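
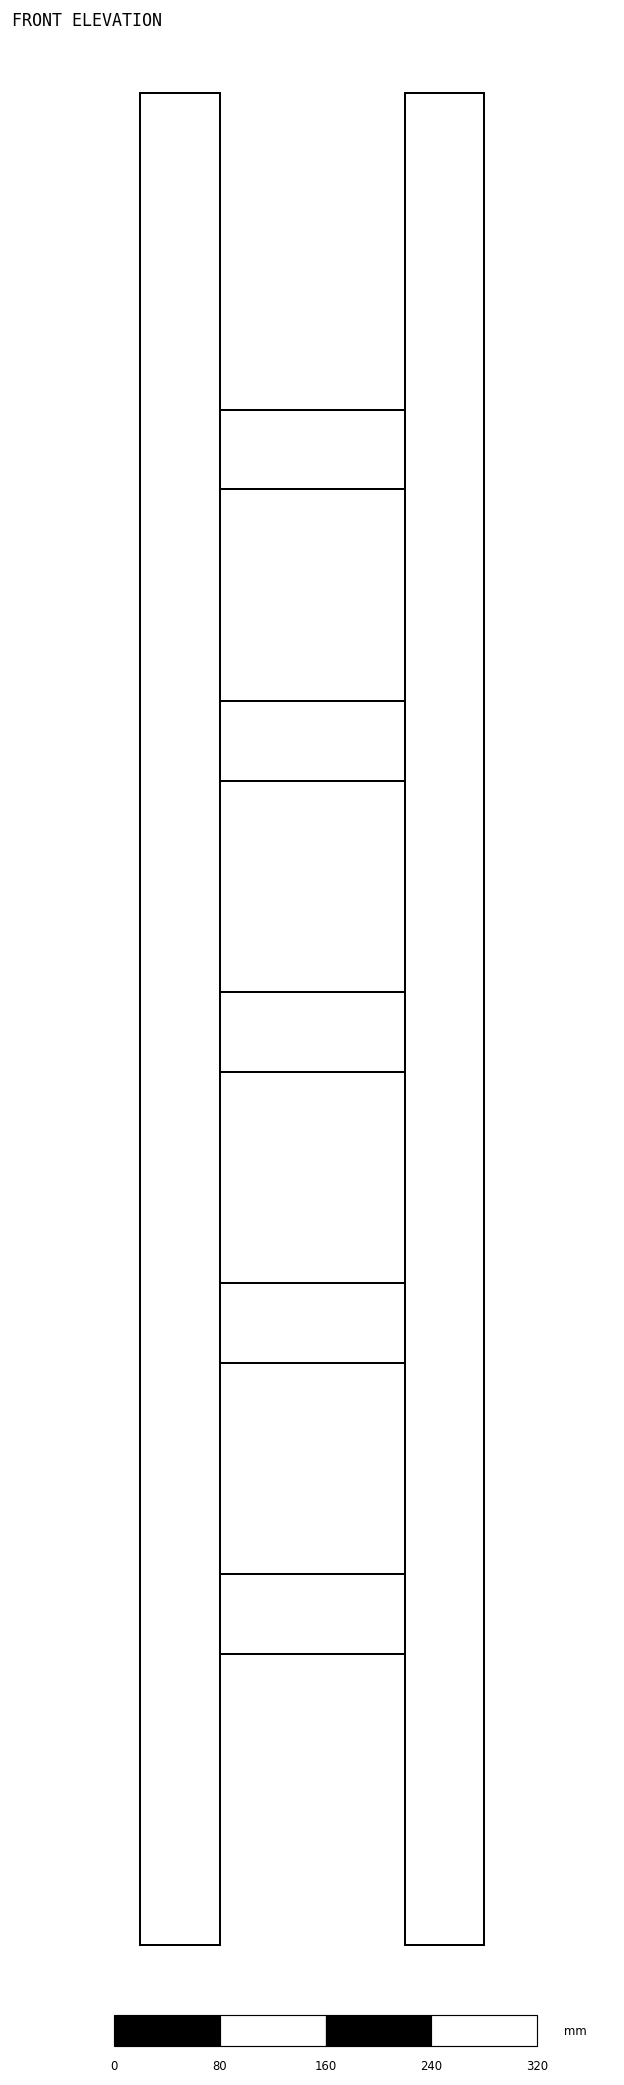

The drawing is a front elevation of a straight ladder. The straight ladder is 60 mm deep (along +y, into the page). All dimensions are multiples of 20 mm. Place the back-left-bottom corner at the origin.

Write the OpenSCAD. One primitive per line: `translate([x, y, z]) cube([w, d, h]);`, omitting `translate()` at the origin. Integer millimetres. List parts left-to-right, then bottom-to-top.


cube([60, 60, 1400]);
translate([60, 0, 220]) cube([140, 60, 60]);
translate([60, 0, 440]) cube([140, 60, 60]);
translate([60, 0, 660]) cube([140, 60, 60]);
translate([60, 0, 880]) cube([140, 60, 60]);
translate([60, 0, 1100]) cube([140, 60, 60]);
translate([200, 0, 0]) cube([60, 60, 1400]);


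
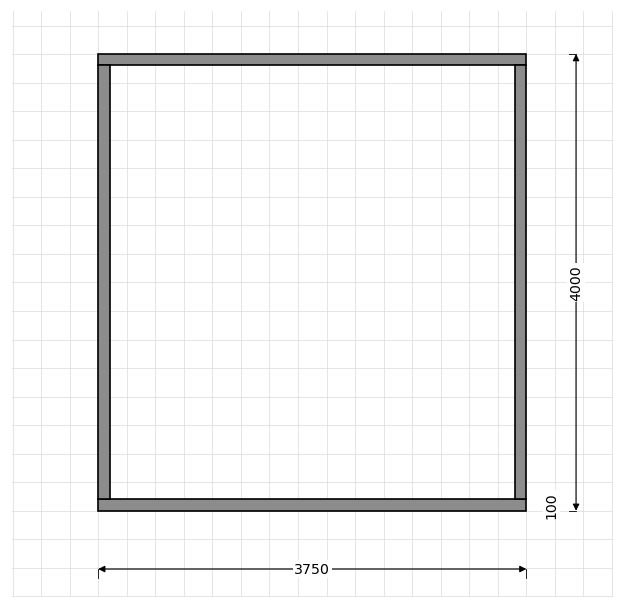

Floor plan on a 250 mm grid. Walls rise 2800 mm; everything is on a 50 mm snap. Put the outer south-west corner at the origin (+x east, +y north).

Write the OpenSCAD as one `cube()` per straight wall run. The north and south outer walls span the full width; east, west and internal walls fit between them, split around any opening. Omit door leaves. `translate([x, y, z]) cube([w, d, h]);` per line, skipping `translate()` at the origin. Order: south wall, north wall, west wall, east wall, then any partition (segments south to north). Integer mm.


cube([3750, 100, 2800]);
translate([0, 3900, 0]) cube([3750, 100, 2800]);
translate([0, 100, 0]) cube([100, 3800, 2800]);
translate([3650, 100, 0]) cube([100, 3800, 2800]);


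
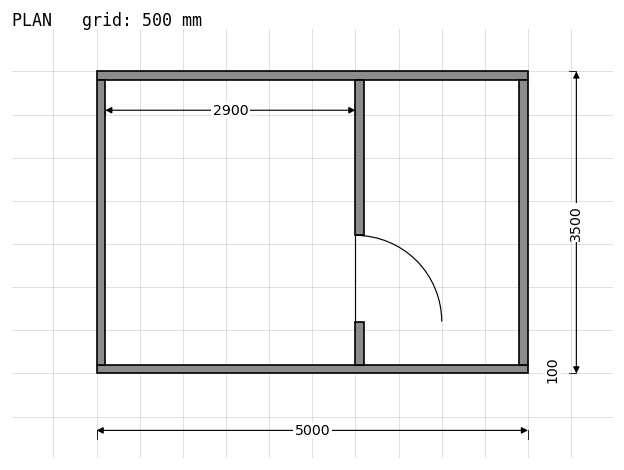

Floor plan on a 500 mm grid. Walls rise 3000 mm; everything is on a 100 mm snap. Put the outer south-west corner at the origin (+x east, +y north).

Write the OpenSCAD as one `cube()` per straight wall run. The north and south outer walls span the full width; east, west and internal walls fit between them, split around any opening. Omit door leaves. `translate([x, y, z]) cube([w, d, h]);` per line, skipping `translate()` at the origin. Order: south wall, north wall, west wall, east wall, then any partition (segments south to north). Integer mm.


cube([5000, 100, 3000]);
translate([0, 3400, 0]) cube([5000, 100, 3000]);
translate([0, 100, 0]) cube([100, 3300, 3000]);
translate([4900, 100, 0]) cube([100, 3300, 3000]);
translate([3000, 100, 0]) cube([100, 500, 3000]);
translate([3000, 1600, 0]) cube([100, 1800, 3000]);


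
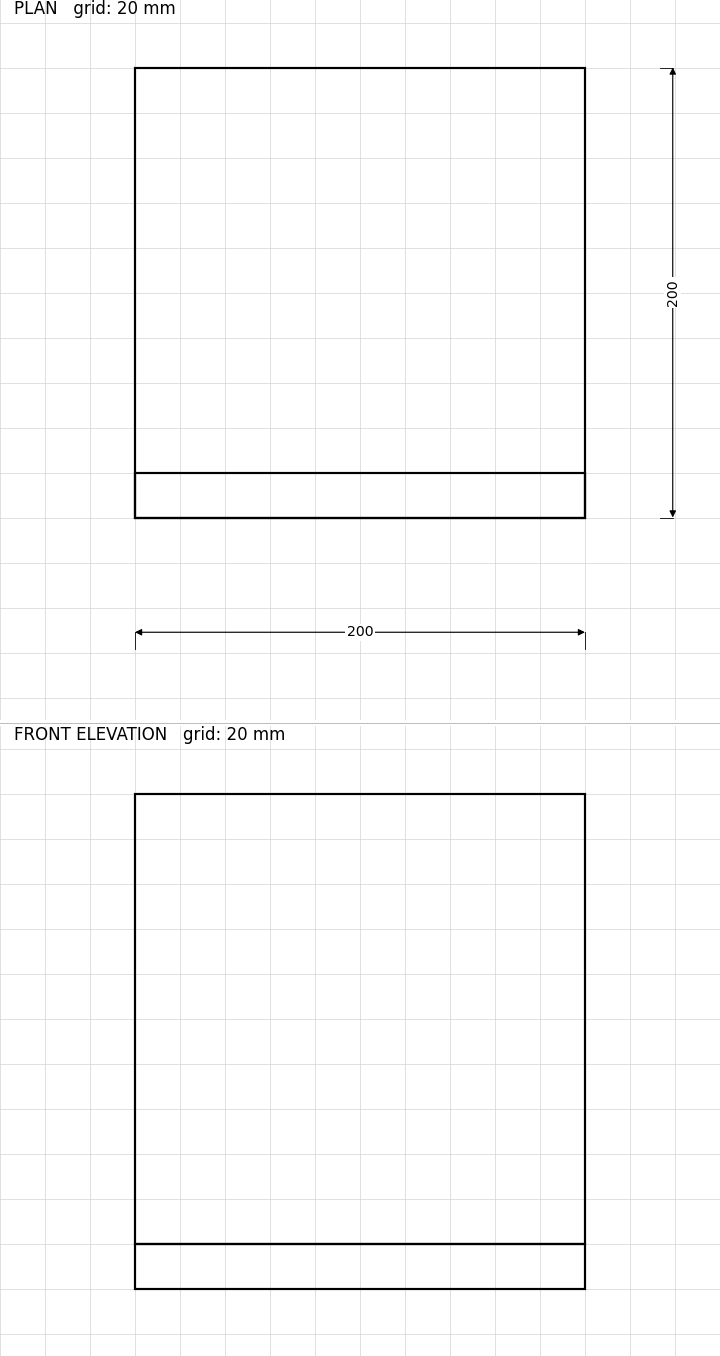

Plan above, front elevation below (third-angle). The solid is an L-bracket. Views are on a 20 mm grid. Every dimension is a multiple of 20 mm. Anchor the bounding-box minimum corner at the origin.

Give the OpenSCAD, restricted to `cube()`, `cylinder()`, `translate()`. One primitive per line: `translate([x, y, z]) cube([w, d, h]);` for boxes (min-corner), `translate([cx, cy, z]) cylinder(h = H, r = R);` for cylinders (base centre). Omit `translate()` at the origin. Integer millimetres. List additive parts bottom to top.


cube([200, 200, 20]);
translate([0, 0, 20]) cube([200, 20, 200]);


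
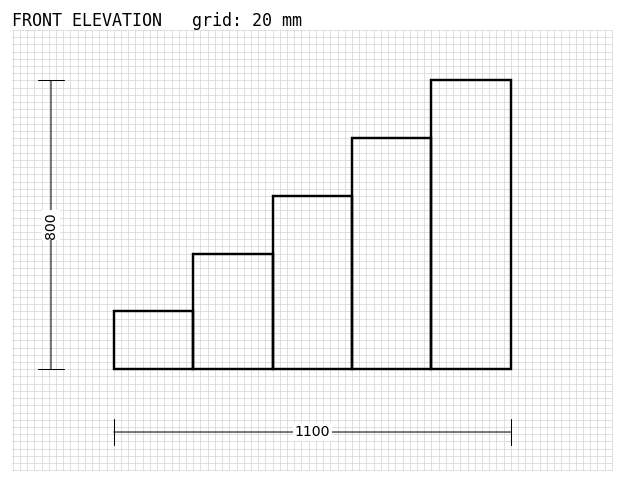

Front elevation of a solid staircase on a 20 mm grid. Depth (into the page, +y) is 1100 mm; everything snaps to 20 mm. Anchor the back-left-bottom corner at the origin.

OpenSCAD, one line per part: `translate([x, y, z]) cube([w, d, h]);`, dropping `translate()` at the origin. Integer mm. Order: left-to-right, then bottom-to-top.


cube([220, 1100, 160]);
translate([220, 0, 0]) cube([220, 1100, 320]);
translate([440, 0, 0]) cube([220, 1100, 480]);
translate([660, 0, 0]) cube([220, 1100, 640]);
translate([880, 0, 0]) cube([220, 1100, 800]);


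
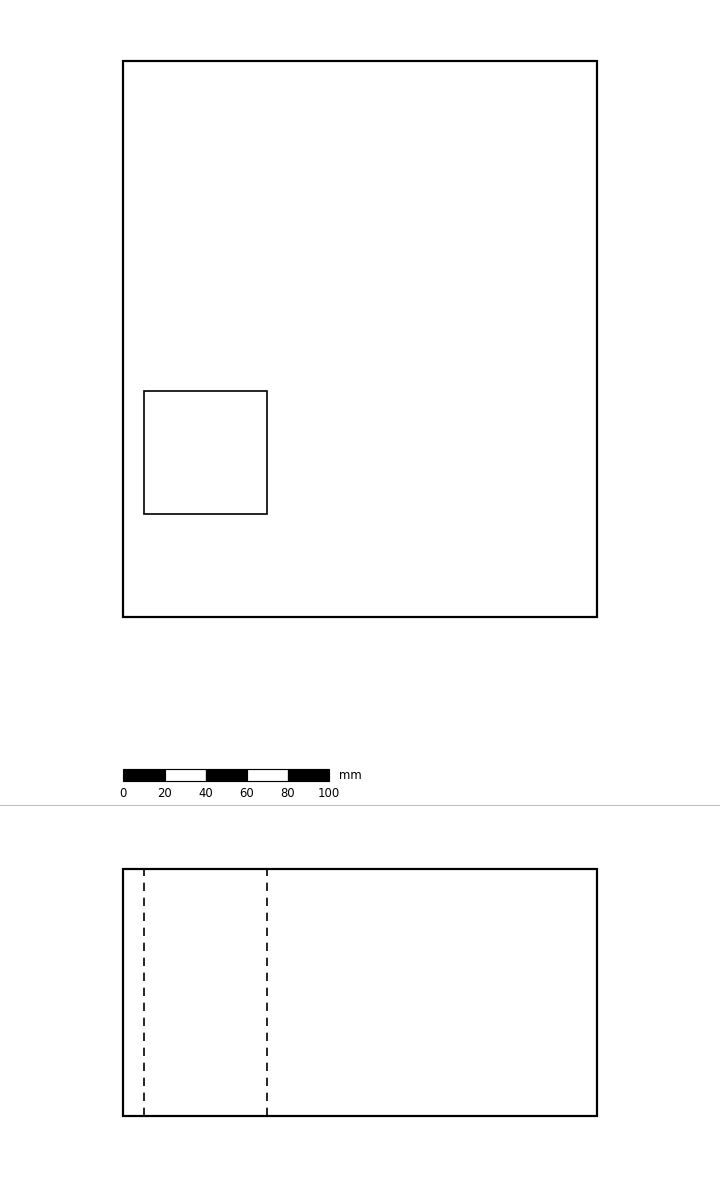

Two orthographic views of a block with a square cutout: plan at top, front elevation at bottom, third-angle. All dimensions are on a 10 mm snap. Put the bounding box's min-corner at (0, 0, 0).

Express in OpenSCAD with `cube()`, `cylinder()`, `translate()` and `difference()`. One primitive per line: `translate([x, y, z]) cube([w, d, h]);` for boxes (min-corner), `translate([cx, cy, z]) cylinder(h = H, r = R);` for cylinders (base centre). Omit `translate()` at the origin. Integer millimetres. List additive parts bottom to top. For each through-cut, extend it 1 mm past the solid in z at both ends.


difference() {
  cube([230, 270, 120]);
  translate([10, 50, -1]) cube([60, 60, 122]);
}


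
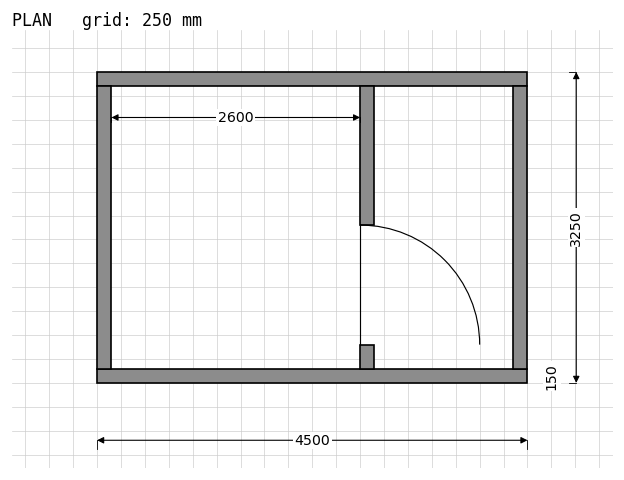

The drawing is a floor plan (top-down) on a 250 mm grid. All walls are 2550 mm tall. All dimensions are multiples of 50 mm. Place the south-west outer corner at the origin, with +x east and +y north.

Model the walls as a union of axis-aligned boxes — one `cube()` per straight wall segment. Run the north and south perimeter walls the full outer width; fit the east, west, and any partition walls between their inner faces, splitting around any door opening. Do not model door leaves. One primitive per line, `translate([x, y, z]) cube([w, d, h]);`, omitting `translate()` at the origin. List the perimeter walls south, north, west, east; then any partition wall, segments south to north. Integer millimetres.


cube([4500, 150, 2550]);
translate([0, 3100, 0]) cube([4500, 150, 2550]);
translate([0, 150, 0]) cube([150, 2950, 2550]);
translate([4350, 150, 0]) cube([150, 2950, 2550]);
translate([2750, 150, 0]) cube([150, 250, 2550]);
translate([2750, 1650, 0]) cube([150, 1450, 2550]);


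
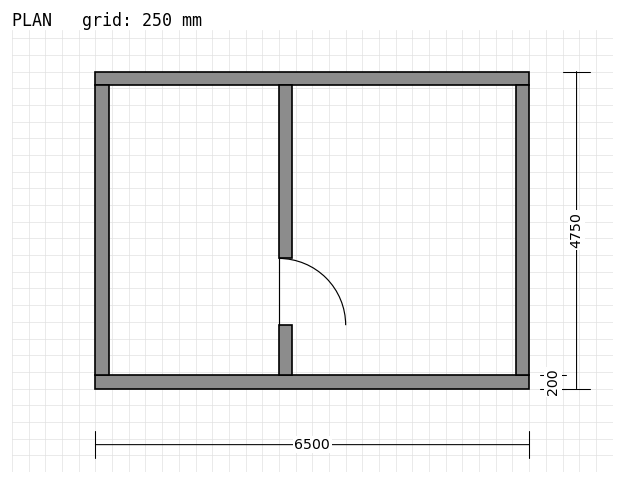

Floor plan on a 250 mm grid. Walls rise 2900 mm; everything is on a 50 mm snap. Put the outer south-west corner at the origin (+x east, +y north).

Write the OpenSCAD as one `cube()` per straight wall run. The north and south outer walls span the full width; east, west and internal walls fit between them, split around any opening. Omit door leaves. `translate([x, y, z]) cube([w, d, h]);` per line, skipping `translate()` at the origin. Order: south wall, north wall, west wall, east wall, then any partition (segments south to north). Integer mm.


cube([6500, 200, 2900]);
translate([0, 4550, 0]) cube([6500, 200, 2900]);
translate([0, 200, 0]) cube([200, 4350, 2900]);
translate([6300, 200, 0]) cube([200, 4350, 2900]);
translate([2750, 200, 0]) cube([200, 750, 2900]);
translate([2750, 1950, 0]) cube([200, 2600, 2900]);


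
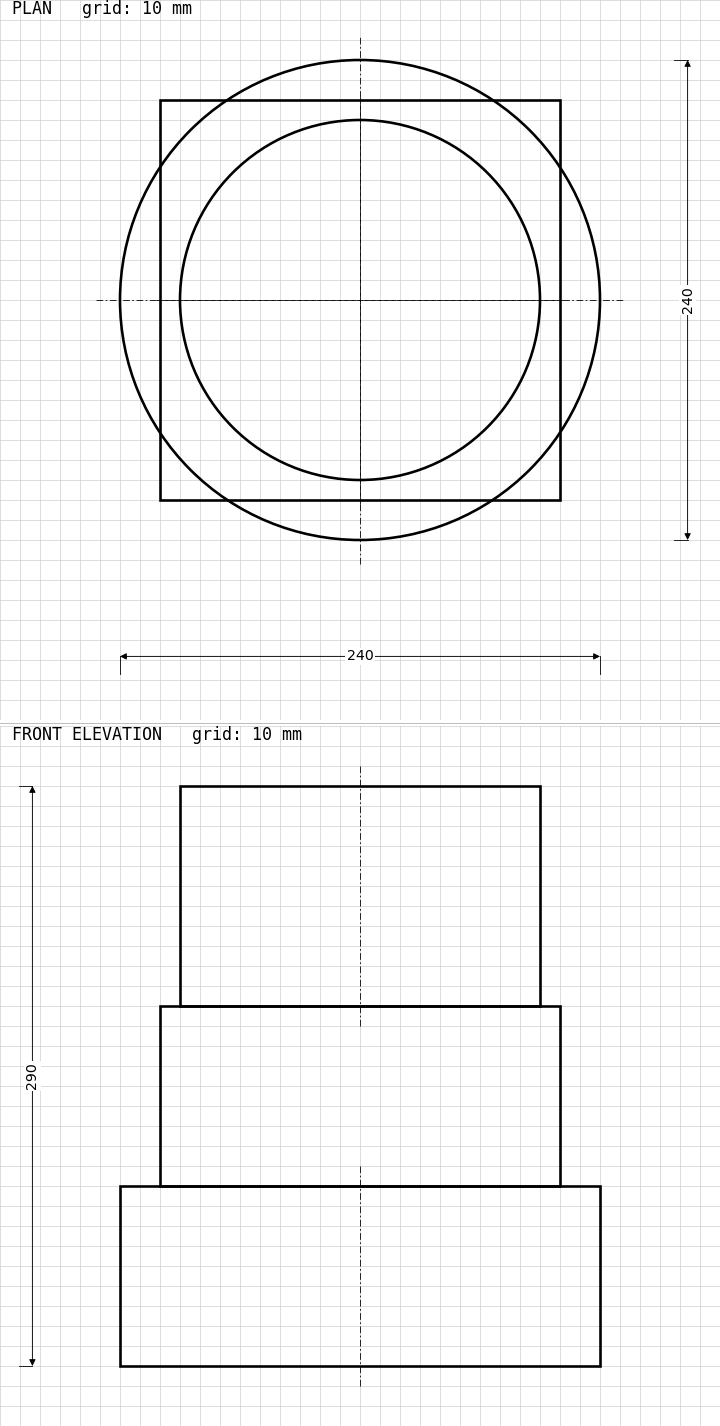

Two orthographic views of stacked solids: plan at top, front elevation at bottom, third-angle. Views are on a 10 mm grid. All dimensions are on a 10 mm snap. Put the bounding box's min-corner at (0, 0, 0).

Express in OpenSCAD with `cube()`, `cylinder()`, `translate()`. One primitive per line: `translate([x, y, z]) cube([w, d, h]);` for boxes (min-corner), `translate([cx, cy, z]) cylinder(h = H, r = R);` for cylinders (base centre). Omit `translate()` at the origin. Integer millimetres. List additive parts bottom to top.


translate([120, 120, 0]) cylinder(h = 90, r = 120);
translate([20, 20, 90]) cube([200, 200, 90]);
translate([120, 120, 180]) cylinder(h = 110, r = 90);


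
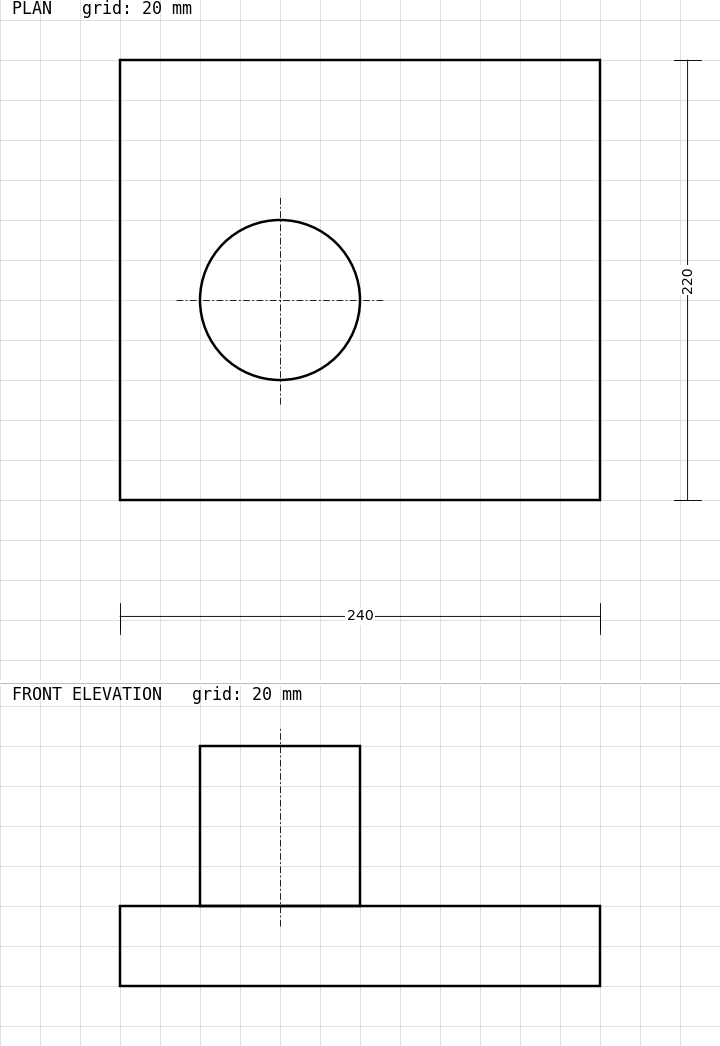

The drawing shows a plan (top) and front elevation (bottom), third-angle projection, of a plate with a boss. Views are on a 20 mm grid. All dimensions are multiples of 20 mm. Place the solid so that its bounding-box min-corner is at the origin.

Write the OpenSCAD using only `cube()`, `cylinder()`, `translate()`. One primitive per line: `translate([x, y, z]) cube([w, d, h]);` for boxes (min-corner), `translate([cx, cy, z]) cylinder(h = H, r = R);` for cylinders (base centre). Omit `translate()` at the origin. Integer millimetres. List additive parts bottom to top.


cube([240, 220, 40]);
translate([80, 100, 40]) cylinder(h = 80, r = 40);


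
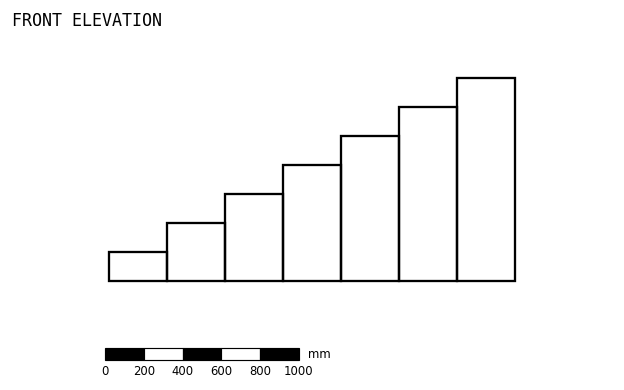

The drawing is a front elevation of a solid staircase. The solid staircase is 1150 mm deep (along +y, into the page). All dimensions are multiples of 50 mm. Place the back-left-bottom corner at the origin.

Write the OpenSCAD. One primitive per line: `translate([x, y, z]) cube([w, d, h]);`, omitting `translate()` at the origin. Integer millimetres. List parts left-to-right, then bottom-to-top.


cube([300, 1150, 150]);
translate([300, 0, 0]) cube([300, 1150, 300]);
translate([600, 0, 0]) cube([300, 1150, 450]);
translate([900, 0, 0]) cube([300, 1150, 600]);
translate([1200, 0, 0]) cube([300, 1150, 750]);
translate([1500, 0, 0]) cube([300, 1150, 900]);
translate([1800, 0, 0]) cube([300, 1150, 1050]);


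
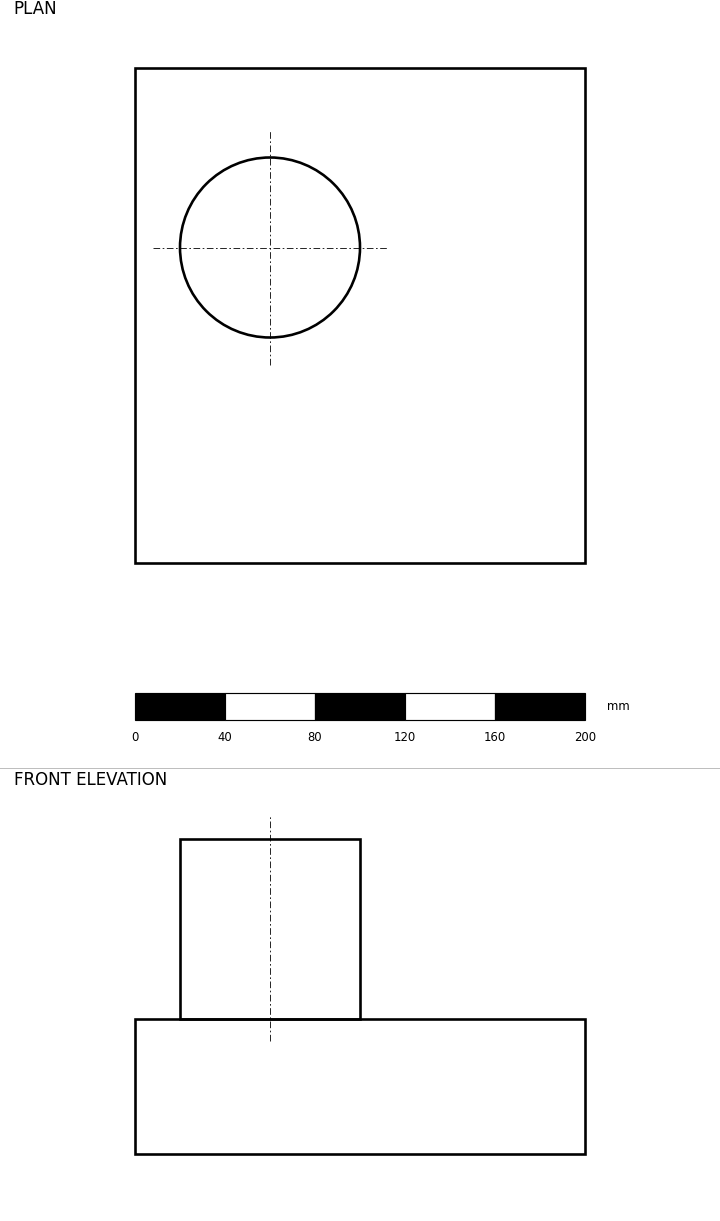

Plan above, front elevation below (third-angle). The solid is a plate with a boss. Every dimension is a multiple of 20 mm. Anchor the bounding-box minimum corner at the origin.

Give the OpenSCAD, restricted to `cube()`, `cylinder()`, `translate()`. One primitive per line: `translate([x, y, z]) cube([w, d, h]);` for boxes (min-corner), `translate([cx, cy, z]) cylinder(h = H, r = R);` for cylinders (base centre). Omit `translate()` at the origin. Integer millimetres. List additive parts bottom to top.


cube([200, 220, 60]);
translate([60, 140, 60]) cylinder(h = 80, r = 40);


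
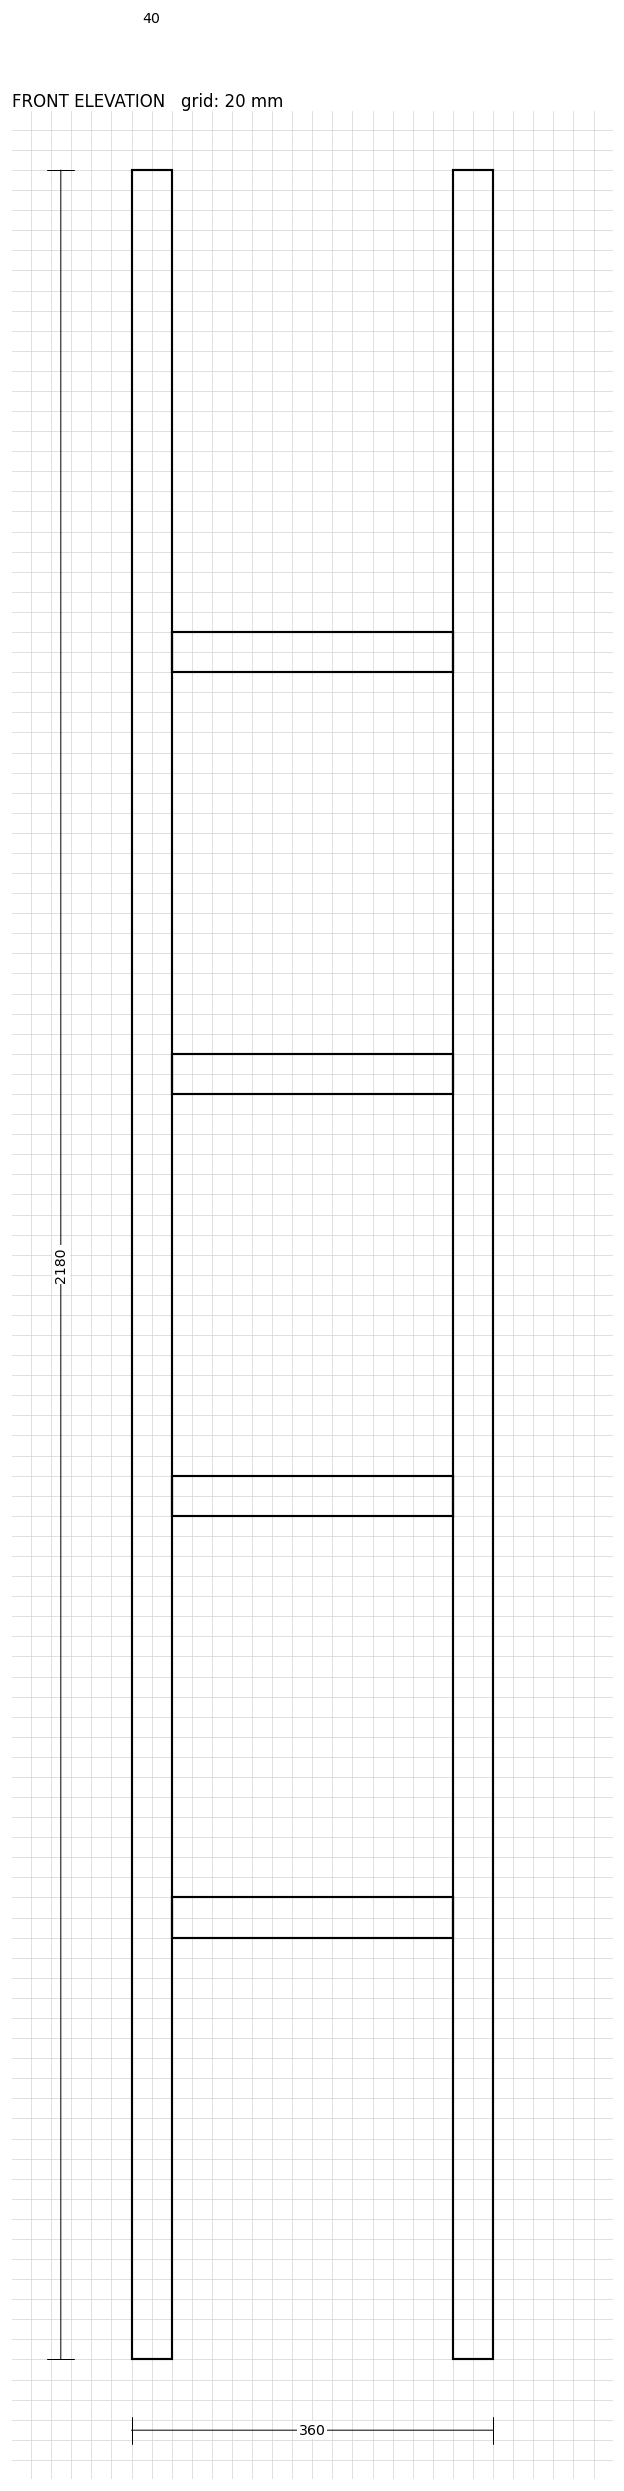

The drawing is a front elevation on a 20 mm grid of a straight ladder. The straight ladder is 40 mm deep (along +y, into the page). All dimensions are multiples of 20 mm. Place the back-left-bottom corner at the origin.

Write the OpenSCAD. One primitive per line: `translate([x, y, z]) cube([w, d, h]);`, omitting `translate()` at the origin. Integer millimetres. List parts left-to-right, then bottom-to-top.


cube([40, 40, 2180]);
translate([40, 0, 420]) cube([280, 40, 40]);
translate([40, 0, 840]) cube([280, 40, 40]);
translate([40, 0, 1260]) cube([280, 40, 40]);
translate([40, 0, 1680]) cube([280, 40, 40]);
translate([320, 0, 0]) cube([40, 40, 2180]);


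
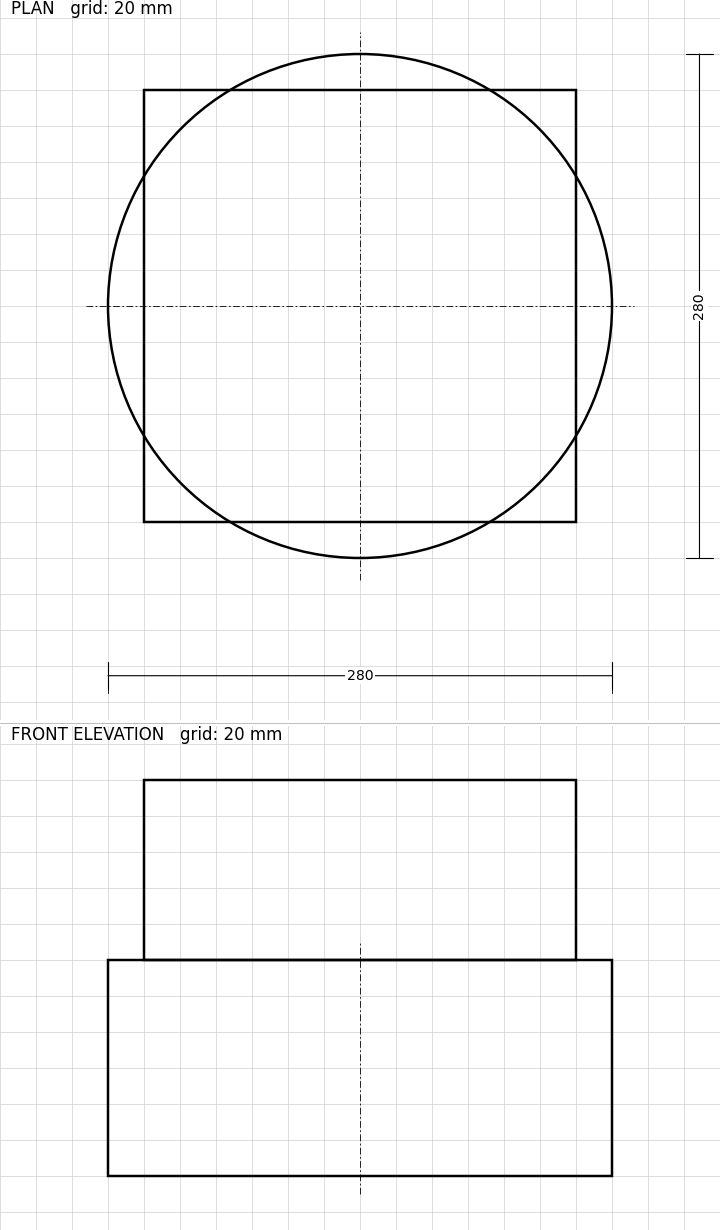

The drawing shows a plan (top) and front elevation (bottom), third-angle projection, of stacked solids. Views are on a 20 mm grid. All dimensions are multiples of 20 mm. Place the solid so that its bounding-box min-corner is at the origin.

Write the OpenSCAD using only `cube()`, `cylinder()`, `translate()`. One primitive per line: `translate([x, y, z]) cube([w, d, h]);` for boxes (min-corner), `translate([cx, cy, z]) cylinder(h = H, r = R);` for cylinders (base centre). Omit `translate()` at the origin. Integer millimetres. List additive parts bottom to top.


translate([140, 140, 0]) cylinder(h = 120, r = 140);
translate([20, 20, 120]) cube([240, 240, 100]);


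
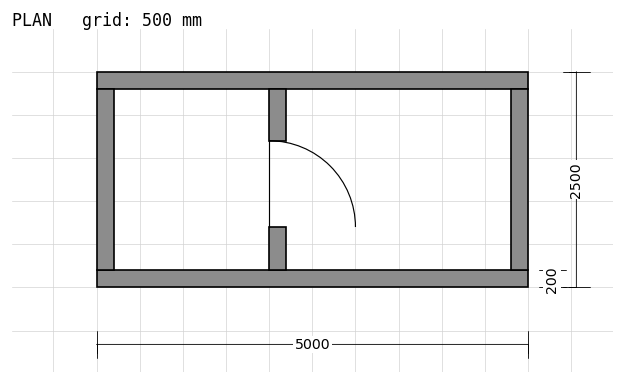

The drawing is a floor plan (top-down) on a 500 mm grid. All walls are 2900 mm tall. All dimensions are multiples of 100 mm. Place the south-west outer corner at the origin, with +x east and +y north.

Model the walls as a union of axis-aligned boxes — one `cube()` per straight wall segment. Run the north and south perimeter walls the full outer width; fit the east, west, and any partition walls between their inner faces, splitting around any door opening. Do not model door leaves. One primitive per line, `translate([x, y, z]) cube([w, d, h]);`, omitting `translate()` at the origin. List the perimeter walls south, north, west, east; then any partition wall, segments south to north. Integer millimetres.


cube([5000, 200, 2900]);
translate([0, 2300, 0]) cube([5000, 200, 2900]);
translate([0, 200, 0]) cube([200, 2100, 2900]);
translate([4800, 200, 0]) cube([200, 2100, 2900]);
translate([2000, 200, 0]) cube([200, 500, 2900]);
translate([2000, 1700, 0]) cube([200, 600, 2900]);


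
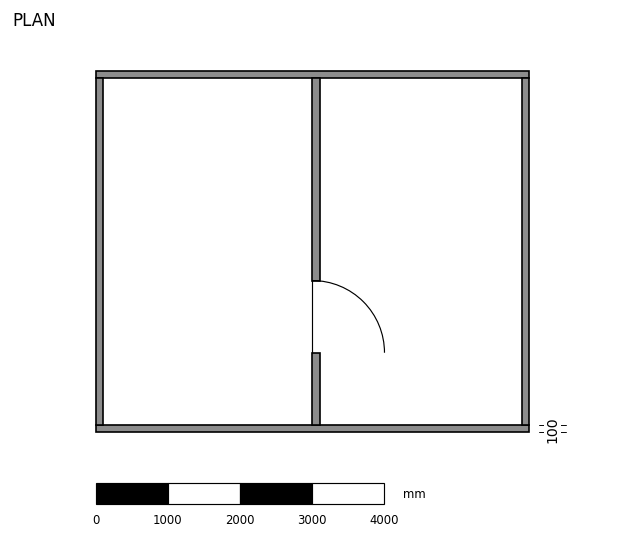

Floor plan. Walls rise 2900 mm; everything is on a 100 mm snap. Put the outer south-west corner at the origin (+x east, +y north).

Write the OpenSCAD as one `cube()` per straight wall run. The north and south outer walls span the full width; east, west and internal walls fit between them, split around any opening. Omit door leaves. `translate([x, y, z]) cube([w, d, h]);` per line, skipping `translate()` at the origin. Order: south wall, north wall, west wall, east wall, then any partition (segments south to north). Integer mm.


cube([6000, 100, 2900]);
translate([0, 4900, 0]) cube([6000, 100, 2900]);
translate([0, 100, 0]) cube([100, 4800, 2900]);
translate([5900, 100, 0]) cube([100, 4800, 2900]);
translate([3000, 100, 0]) cube([100, 1000, 2900]);
translate([3000, 2100, 0]) cube([100, 2800, 2900]);


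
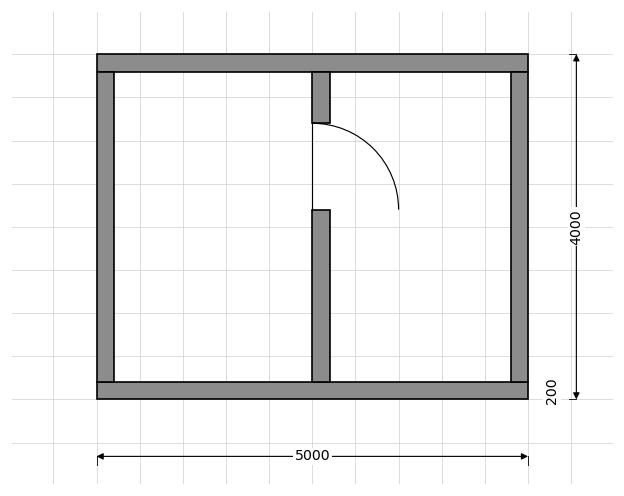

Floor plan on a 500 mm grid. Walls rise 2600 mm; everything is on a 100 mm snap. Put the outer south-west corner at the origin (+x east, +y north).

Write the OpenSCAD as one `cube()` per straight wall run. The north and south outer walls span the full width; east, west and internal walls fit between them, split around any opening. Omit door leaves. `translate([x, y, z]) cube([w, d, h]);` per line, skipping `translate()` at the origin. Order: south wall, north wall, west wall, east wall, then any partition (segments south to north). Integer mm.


cube([5000, 200, 2600]);
translate([0, 3800, 0]) cube([5000, 200, 2600]);
translate([0, 200, 0]) cube([200, 3600, 2600]);
translate([4800, 200, 0]) cube([200, 3600, 2600]);
translate([2500, 200, 0]) cube([200, 2000, 2600]);
translate([2500, 3200, 0]) cube([200, 600, 2600]);


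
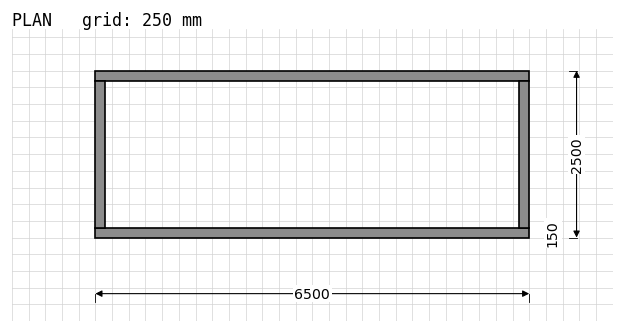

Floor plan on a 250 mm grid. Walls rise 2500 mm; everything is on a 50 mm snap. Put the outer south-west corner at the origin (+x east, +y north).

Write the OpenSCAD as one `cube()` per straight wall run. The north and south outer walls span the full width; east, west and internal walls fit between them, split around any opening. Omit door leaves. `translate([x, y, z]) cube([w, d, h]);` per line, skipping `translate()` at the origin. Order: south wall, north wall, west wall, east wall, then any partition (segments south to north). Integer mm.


cube([6500, 150, 2500]);
translate([0, 2350, 0]) cube([6500, 150, 2500]);
translate([0, 150, 0]) cube([150, 2200, 2500]);
translate([6350, 150, 0]) cube([150, 2200, 2500]);


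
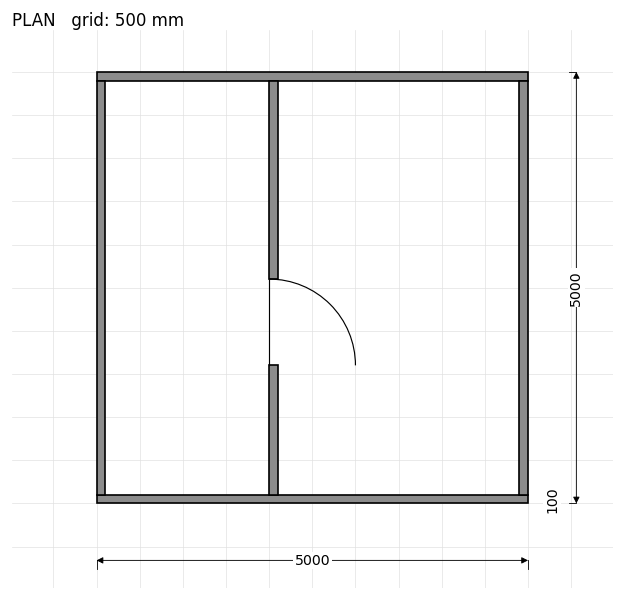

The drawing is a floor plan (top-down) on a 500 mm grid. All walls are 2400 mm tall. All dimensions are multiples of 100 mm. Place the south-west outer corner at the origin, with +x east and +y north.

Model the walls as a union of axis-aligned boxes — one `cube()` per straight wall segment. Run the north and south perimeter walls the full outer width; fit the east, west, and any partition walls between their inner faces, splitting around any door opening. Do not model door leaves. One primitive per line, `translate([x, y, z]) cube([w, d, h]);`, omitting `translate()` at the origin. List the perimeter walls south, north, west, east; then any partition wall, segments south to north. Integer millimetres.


cube([5000, 100, 2400]);
translate([0, 4900, 0]) cube([5000, 100, 2400]);
translate([0, 100, 0]) cube([100, 4800, 2400]);
translate([4900, 100, 0]) cube([100, 4800, 2400]);
translate([2000, 100, 0]) cube([100, 1500, 2400]);
translate([2000, 2600, 0]) cube([100, 2300, 2400]);


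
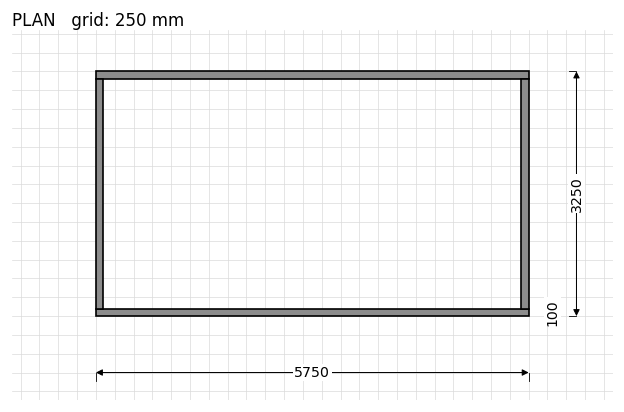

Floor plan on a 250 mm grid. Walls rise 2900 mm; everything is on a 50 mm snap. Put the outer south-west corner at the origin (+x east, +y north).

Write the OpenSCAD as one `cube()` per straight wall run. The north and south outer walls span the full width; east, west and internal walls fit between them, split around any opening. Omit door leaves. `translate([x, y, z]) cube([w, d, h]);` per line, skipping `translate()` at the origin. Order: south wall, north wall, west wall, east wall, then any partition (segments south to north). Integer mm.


cube([5750, 100, 2900]);
translate([0, 3150, 0]) cube([5750, 100, 2900]);
translate([0, 100, 0]) cube([100, 3050, 2900]);
translate([5650, 100, 0]) cube([100, 3050, 2900]);


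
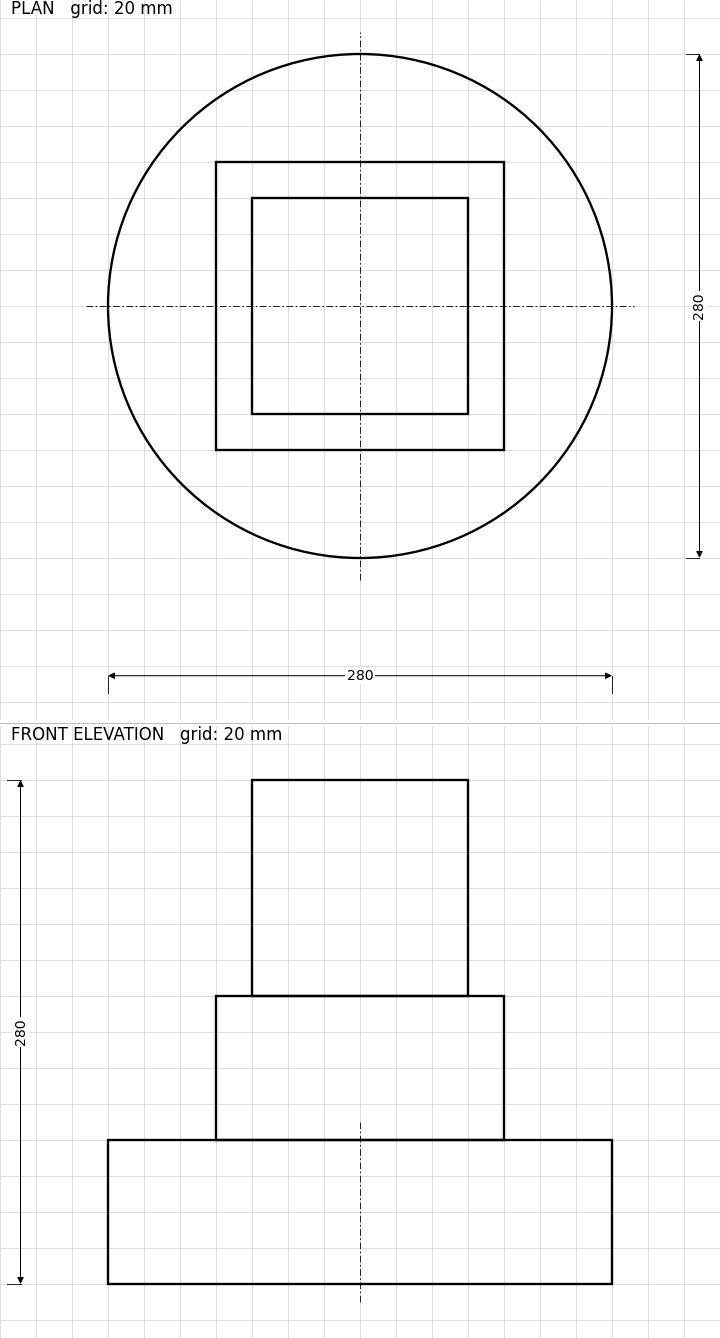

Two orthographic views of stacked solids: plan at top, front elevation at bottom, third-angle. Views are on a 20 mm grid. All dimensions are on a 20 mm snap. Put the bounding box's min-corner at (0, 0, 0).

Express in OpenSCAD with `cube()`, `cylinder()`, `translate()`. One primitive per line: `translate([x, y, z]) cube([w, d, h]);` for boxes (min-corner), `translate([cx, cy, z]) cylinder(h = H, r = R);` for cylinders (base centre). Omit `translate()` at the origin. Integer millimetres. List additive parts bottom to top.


translate([140, 140, 0]) cylinder(h = 80, r = 140);
translate([60, 60, 80]) cube([160, 160, 80]);
translate([80, 80, 160]) cube([120, 120, 120]);


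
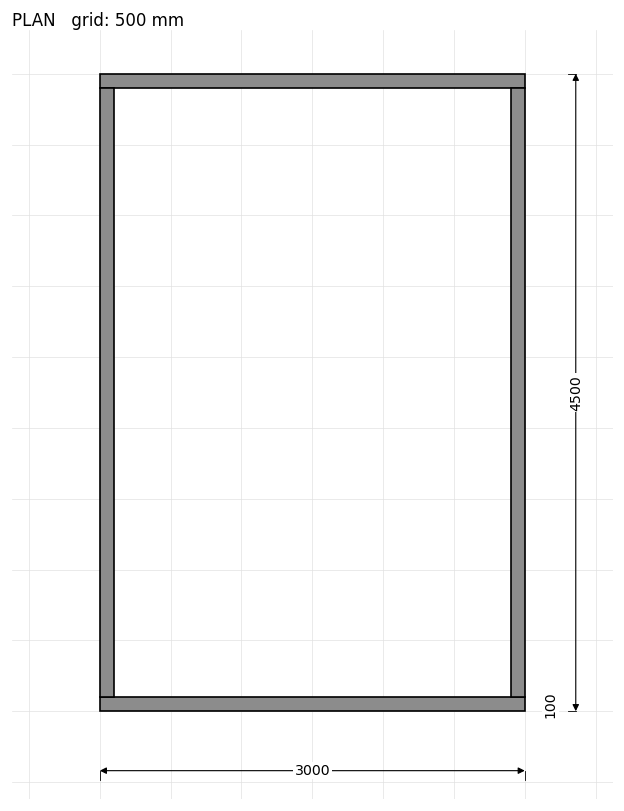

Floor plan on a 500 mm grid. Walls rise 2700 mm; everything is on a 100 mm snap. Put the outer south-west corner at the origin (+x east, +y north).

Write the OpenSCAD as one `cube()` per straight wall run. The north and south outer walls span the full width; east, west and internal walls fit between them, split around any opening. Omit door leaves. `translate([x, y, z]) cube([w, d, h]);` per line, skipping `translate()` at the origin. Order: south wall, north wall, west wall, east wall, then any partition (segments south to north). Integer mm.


cube([3000, 100, 2700]);
translate([0, 4400, 0]) cube([3000, 100, 2700]);
translate([0, 100, 0]) cube([100, 4300, 2700]);
translate([2900, 100, 0]) cube([100, 4300, 2700]);


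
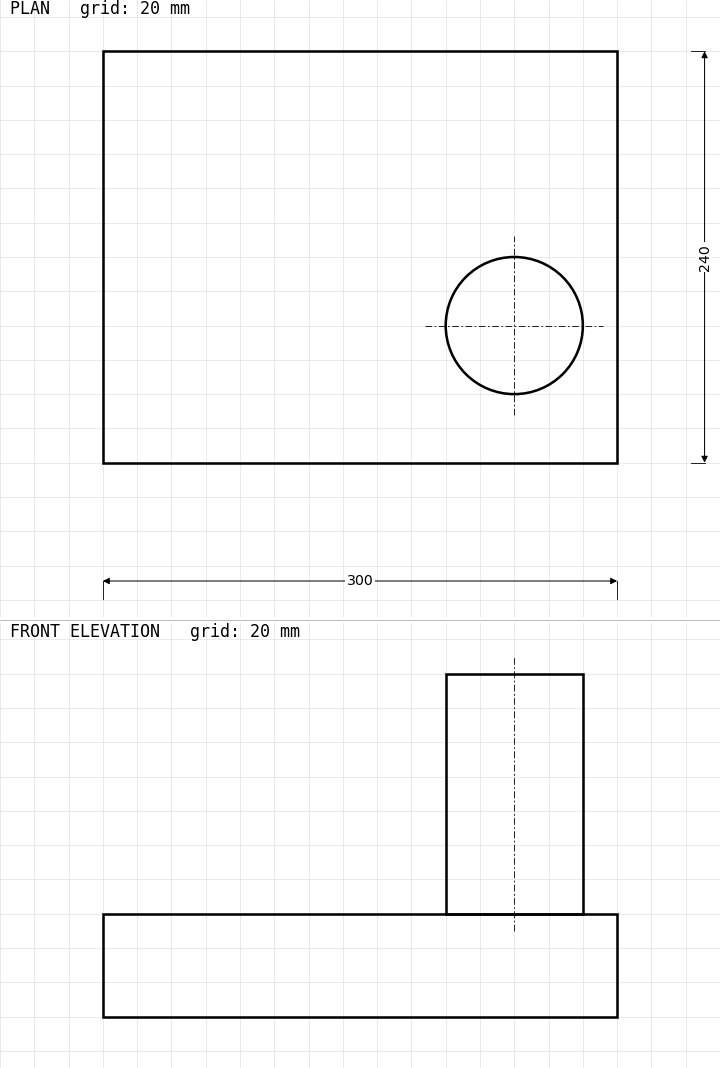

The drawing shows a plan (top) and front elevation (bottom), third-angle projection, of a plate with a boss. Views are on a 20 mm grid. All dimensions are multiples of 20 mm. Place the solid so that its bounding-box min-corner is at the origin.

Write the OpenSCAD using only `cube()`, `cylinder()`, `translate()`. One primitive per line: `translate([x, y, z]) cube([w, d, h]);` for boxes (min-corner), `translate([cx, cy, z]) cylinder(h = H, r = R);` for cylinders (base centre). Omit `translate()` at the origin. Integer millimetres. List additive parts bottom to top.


cube([300, 240, 60]);
translate([240, 80, 60]) cylinder(h = 140, r = 40);


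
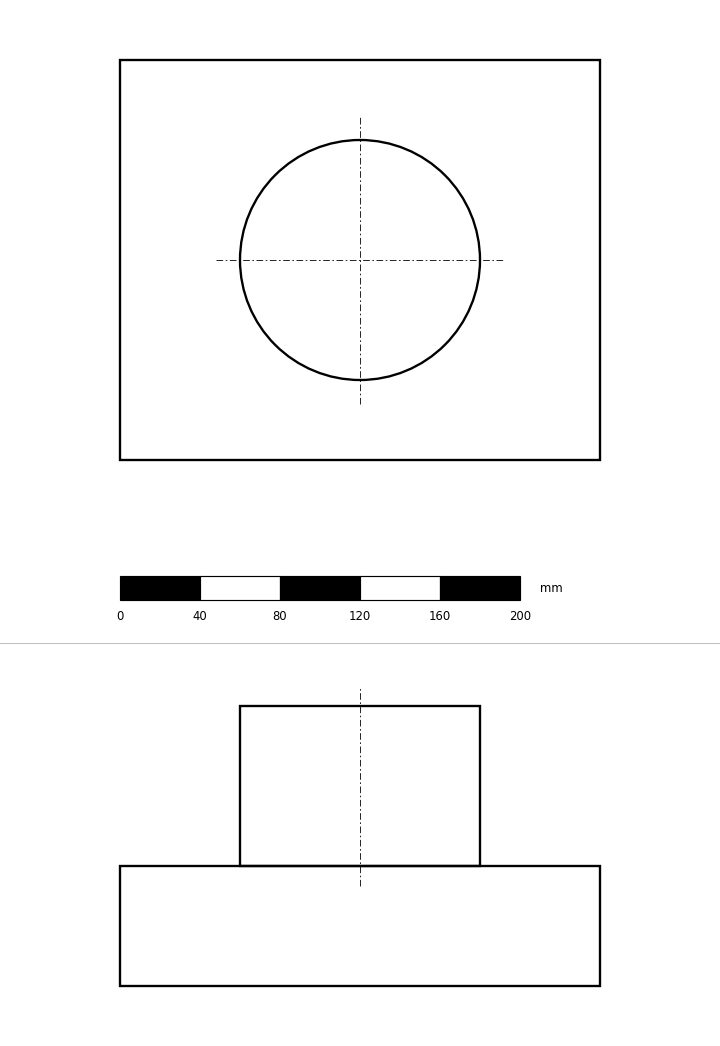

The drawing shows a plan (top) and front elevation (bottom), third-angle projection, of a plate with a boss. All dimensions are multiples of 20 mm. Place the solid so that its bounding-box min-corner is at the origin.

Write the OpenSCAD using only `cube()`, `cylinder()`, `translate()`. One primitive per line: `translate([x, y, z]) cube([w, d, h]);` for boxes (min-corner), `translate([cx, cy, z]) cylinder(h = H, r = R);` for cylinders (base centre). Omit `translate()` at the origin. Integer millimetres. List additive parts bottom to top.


cube([240, 200, 60]);
translate([120, 100, 60]) cylinder(h = 80, r = 60);


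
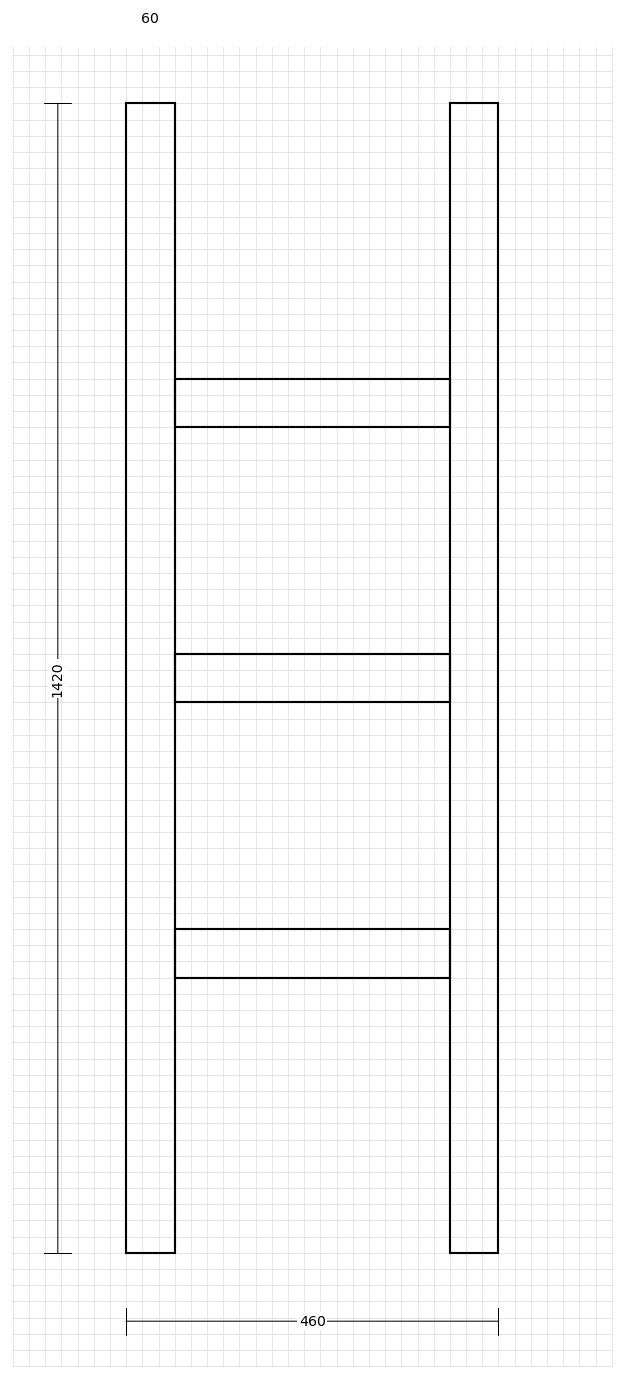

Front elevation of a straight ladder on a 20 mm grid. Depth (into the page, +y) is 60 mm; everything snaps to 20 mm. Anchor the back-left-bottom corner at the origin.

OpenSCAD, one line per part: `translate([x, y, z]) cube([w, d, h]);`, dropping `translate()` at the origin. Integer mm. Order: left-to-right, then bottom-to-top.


cube([60, 60, 1420]);
translate([60, 0, 340]) cube([340, 60, 60]);
translate([60, 0, 680]) cube([340, 60, 60]);
translate([60, 0, 1020]) cube([340, 60, 60]);
translate([400, 0, 0]) cube([60, 60, 1420]);


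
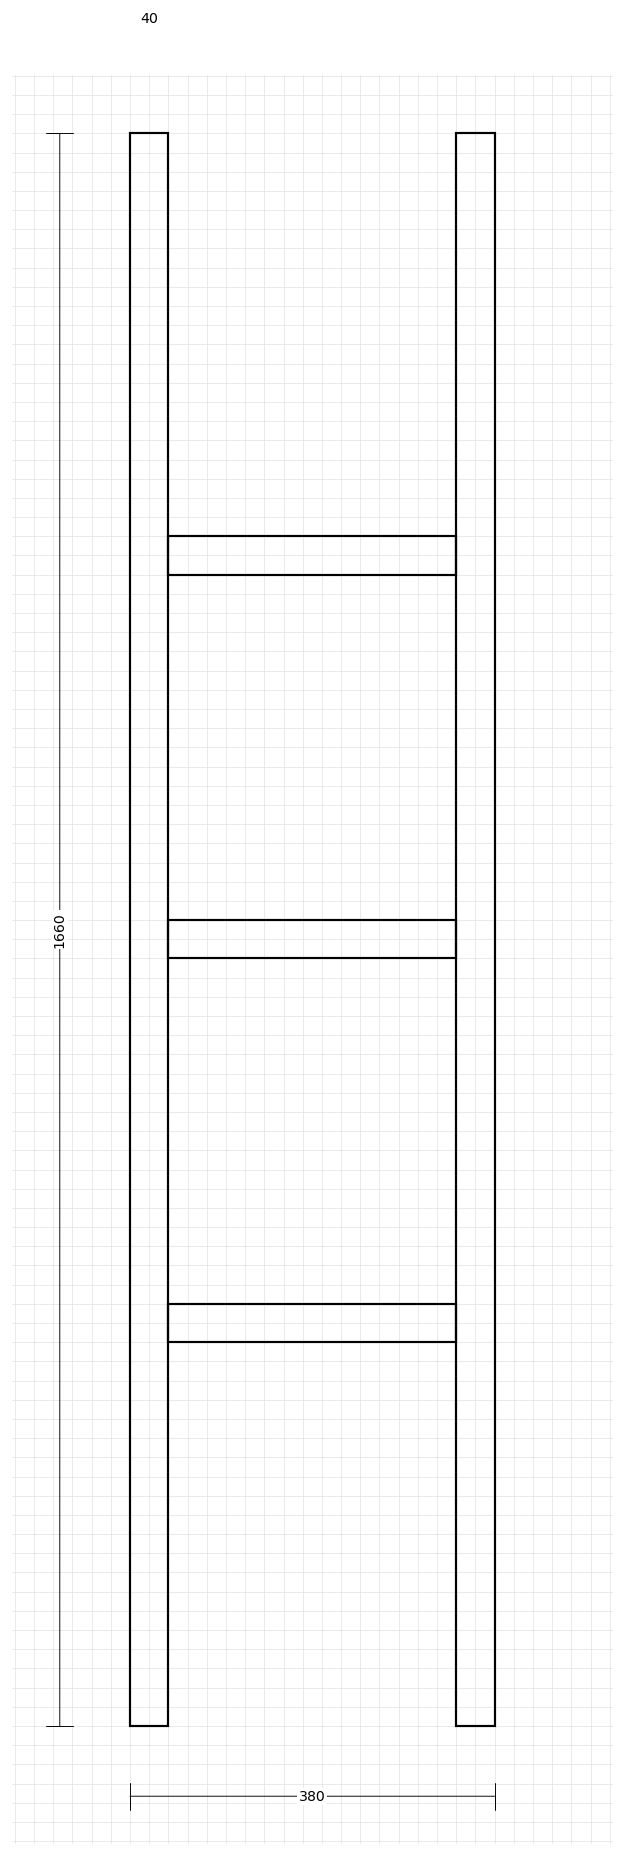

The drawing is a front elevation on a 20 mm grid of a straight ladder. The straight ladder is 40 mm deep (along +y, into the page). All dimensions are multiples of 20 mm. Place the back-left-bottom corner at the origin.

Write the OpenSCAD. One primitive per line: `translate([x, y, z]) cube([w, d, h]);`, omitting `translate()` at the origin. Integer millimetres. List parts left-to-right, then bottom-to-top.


cube([40, 40, 1660]);
translate([40, 0, 400]) cube([300, 40, 40]);
translate([40, 0, 800]) cube([300, 40, 40]);
translate([40, 0, 1200]) cube([300, 40, 40]);
translate([340, 0, 0]) cube([40, 40, 1660]);


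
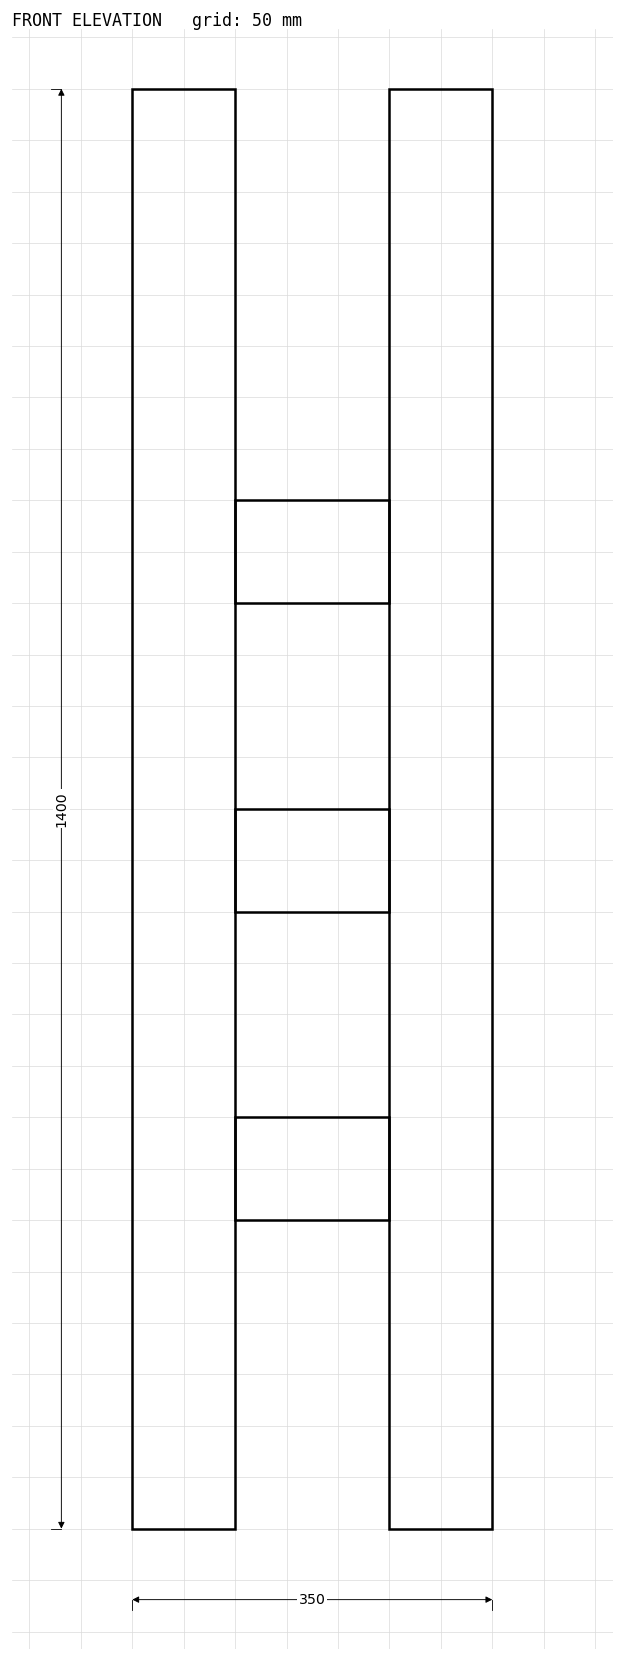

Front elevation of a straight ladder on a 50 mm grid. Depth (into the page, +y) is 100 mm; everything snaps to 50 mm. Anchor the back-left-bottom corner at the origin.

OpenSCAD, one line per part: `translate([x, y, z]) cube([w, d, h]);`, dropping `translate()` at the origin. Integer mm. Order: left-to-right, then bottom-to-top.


cube([100, 100, 1400]);
translate([100, 0, 300]) cube([150, 100, 100]);
translate([100, 0, 600]) cube([150, 100, 100]);
translate([100, 0, 900]) cube([150, 100, 100]);
translate([250, 0, 0]) cube([100, 100, 1400]);


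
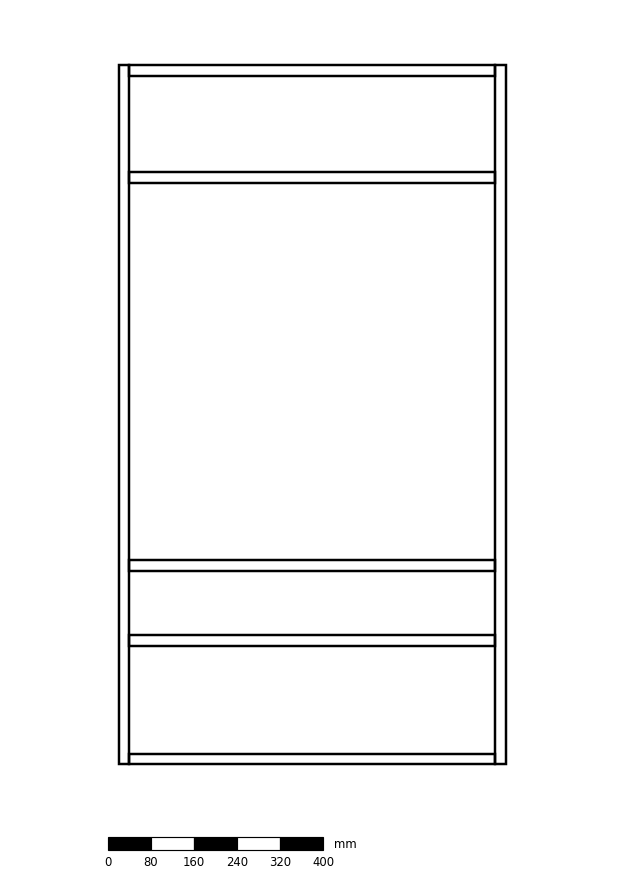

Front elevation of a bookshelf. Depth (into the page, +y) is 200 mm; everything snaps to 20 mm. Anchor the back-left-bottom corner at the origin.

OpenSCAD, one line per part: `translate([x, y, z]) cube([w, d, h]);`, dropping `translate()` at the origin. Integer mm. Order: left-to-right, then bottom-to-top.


cube([20, 200, 1300]);
translate([20, 0, 0]) cube([680, 200, 20]);
translate([20, 0, 220]) cube([680, 200, 20]);
translate([20, 0, 360]) cube([680, 200, 20]);
translate([20, 0, 1080]) cube([680, 200, 20]);
translate([20, 0, 1280]) cube([680, 200, 20]);
translate([700, 0, 0]) cube([20, 200, 1300]);


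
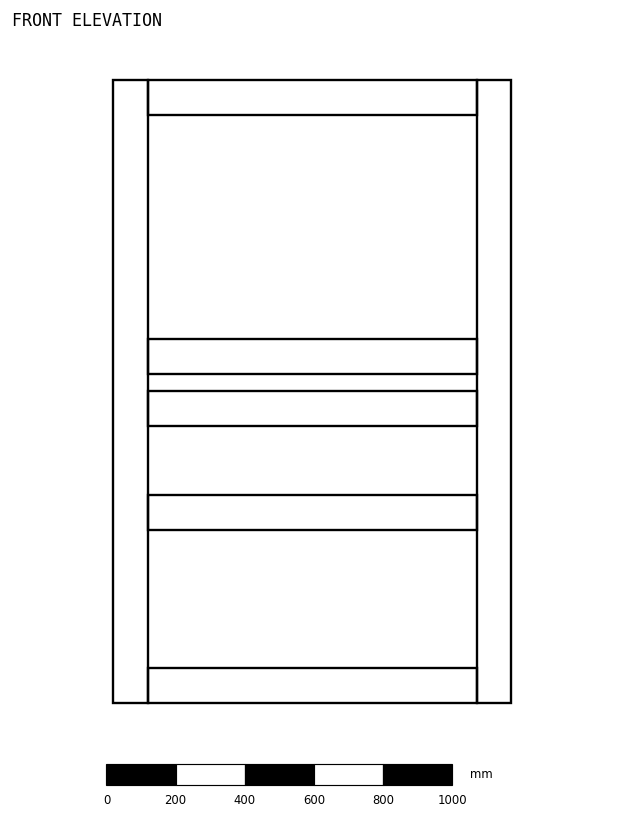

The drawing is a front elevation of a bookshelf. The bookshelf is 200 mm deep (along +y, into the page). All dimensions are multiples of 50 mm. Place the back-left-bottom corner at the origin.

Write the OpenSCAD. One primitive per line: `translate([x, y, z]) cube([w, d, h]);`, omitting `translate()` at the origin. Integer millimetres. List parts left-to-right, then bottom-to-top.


cube([100, 200, 1800]);
translate([100, 0, 0]) cube([950, 200, 100]);
translate([100, 0, 500]) cube([950, 200, 100]);
translate([100, 0, 800]) cube([950, 200, 100]);
translate([100, 0, 950]) cube([950, 200, 100]);
translate([100, 0, 1700]) cube([950, 200, 100]);
translate([1050, 0, 0]) cube([100, 200, 1800]);


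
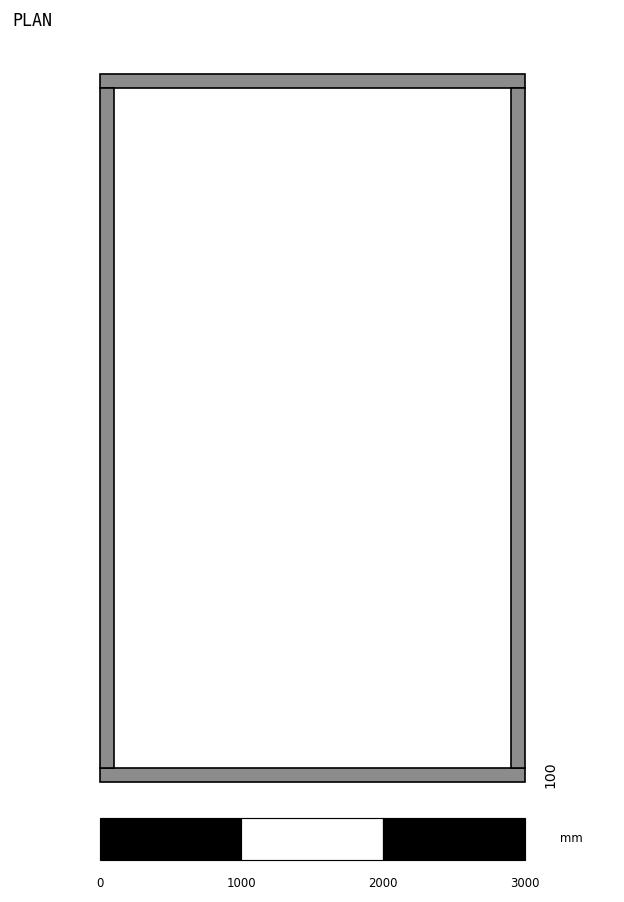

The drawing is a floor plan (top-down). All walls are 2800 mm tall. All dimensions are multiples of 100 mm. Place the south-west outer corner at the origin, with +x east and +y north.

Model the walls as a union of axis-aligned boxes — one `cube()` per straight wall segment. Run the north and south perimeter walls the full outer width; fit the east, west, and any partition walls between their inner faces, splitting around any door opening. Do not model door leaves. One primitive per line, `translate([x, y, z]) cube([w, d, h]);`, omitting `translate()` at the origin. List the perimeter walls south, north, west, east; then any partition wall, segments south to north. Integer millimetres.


cube([3000, 100, 2800]);
translate([0, 4900, 0]) cube([3000, 100, 2800]);
translate([0, 100, 0]) cube([100, 4800, 2800]);
translate([2900, 100, 0]) cube([100, 4800, 2800]);


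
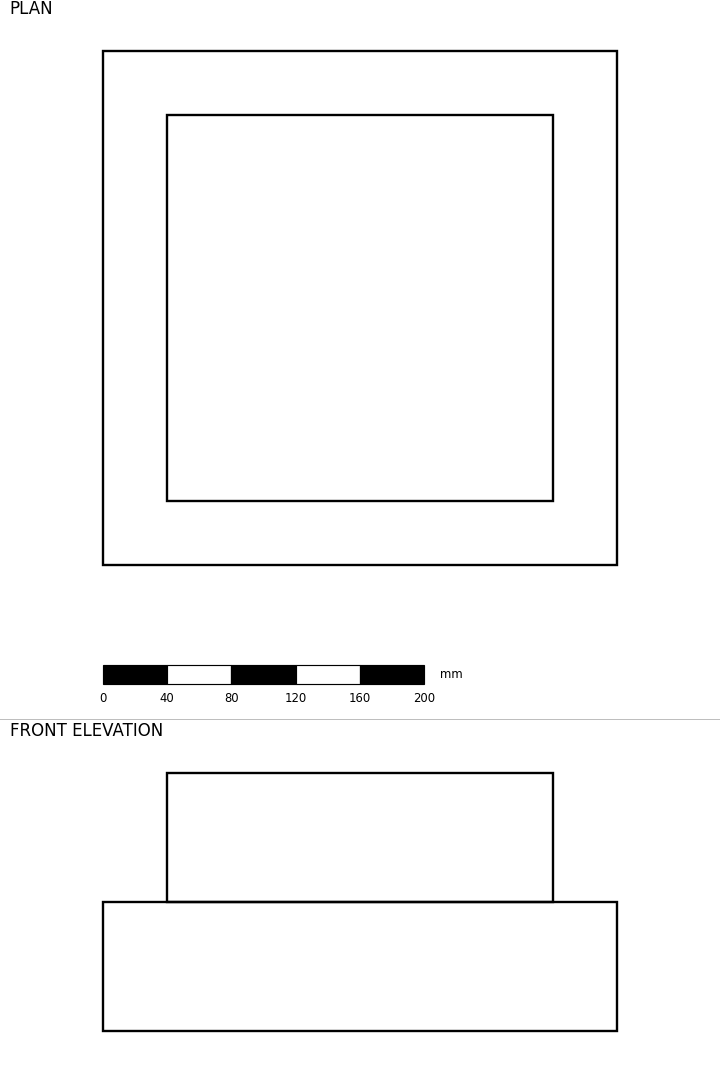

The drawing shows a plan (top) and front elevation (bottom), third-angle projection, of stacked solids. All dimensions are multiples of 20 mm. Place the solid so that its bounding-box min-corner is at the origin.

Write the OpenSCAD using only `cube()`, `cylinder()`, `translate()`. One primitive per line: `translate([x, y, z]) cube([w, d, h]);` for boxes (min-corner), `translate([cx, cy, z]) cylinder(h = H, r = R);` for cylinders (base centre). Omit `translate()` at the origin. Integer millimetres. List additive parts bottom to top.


cube([320, 320, 80]);
translate([40, 40, 80]) cube([240, 240, 80]);


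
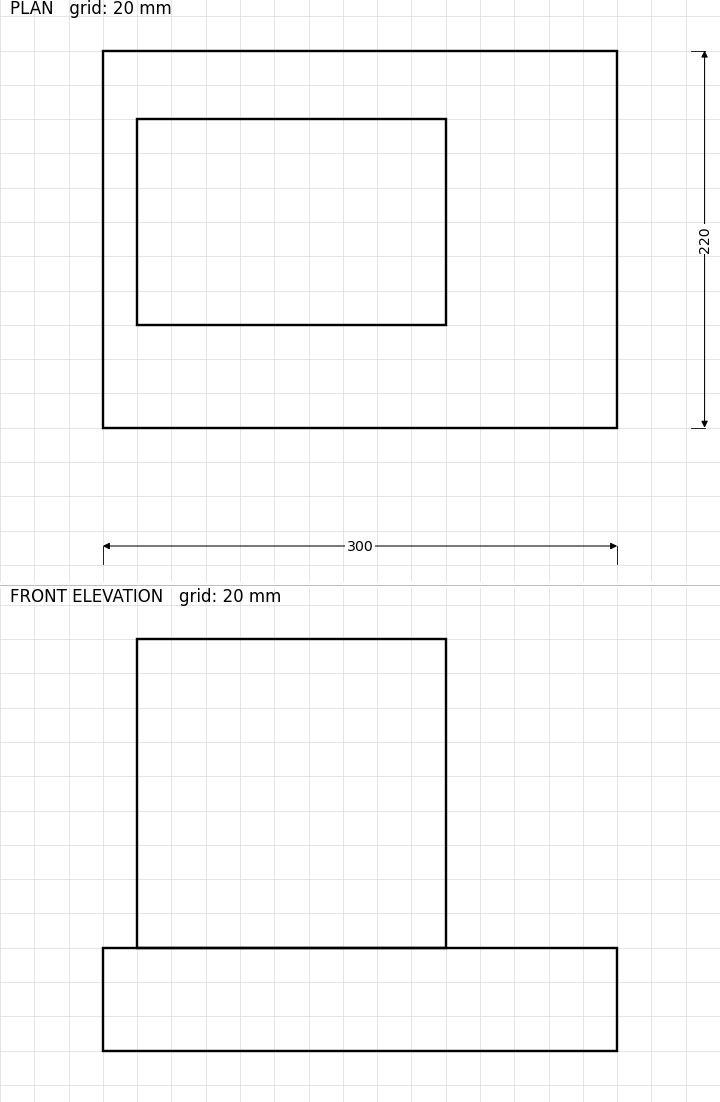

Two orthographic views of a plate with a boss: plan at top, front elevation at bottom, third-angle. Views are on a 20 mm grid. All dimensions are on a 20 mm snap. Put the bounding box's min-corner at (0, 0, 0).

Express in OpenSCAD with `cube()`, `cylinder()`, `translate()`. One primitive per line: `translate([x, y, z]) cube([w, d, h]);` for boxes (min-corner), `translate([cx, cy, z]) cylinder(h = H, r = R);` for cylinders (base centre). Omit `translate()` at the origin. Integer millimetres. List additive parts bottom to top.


cube([300, 220, 60]);
translate([20, 60, 60]) cube([180, 120, 180]);


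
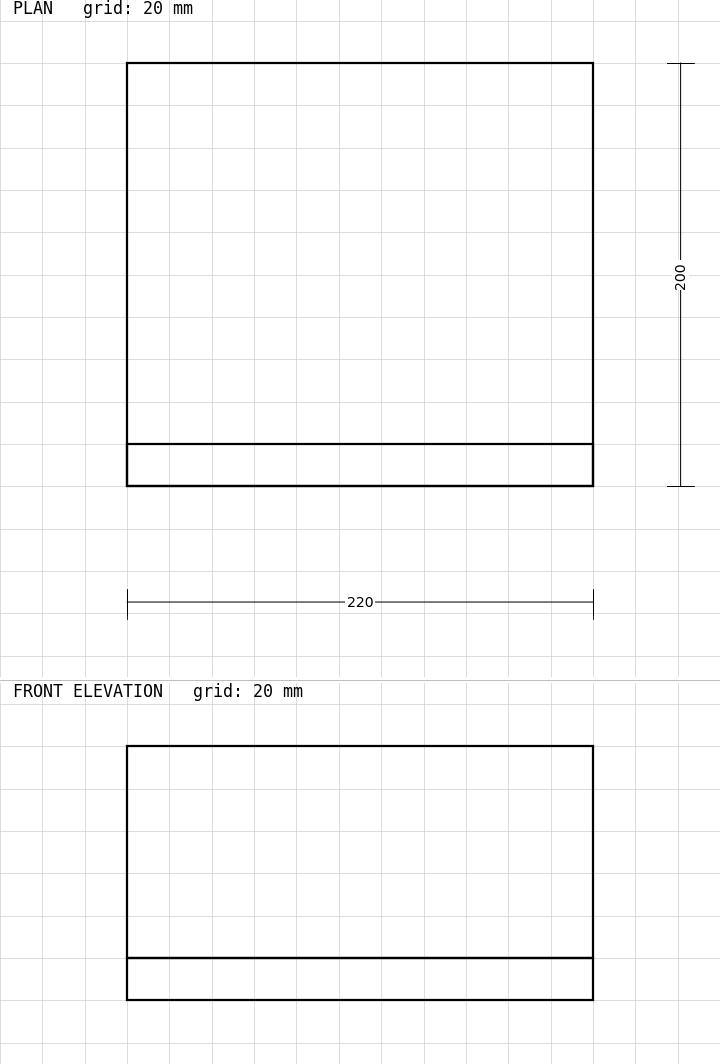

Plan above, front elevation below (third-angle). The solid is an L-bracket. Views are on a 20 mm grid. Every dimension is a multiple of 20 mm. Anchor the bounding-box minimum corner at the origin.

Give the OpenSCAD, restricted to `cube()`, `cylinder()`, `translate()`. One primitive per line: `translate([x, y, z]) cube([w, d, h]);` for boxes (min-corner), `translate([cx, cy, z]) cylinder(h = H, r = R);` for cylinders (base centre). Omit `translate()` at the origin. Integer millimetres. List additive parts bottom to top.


cube([220, 200, 20]);
translate([0, 0, 20]) cube([220, 20, 100]);


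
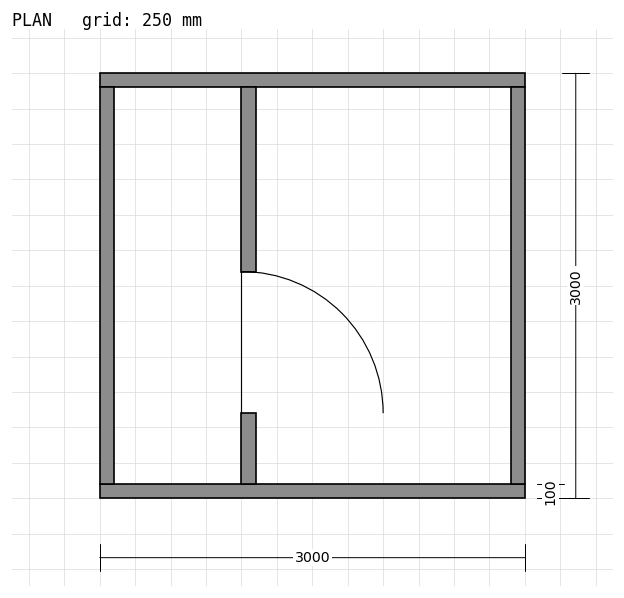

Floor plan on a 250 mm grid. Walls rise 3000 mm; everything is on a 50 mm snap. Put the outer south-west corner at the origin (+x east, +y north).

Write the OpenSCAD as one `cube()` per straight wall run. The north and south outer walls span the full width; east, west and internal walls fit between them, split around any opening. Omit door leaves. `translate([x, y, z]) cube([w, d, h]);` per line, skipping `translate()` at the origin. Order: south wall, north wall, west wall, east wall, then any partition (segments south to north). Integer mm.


cube([3000, 100, 3000]);
translate([0, 2900, 0]) cube([3000, 100, 3000]);
translate([0, 100, 0]) cube([100, 2800, 3000]);
translate([2900, 100, 0]) cube([100, 2800, 3000]);
translate([1000, 100, 0]) cube([100, 500, 3000]);
translate([1000, 1600, 0]) cube([100, 1300, 3000]);
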